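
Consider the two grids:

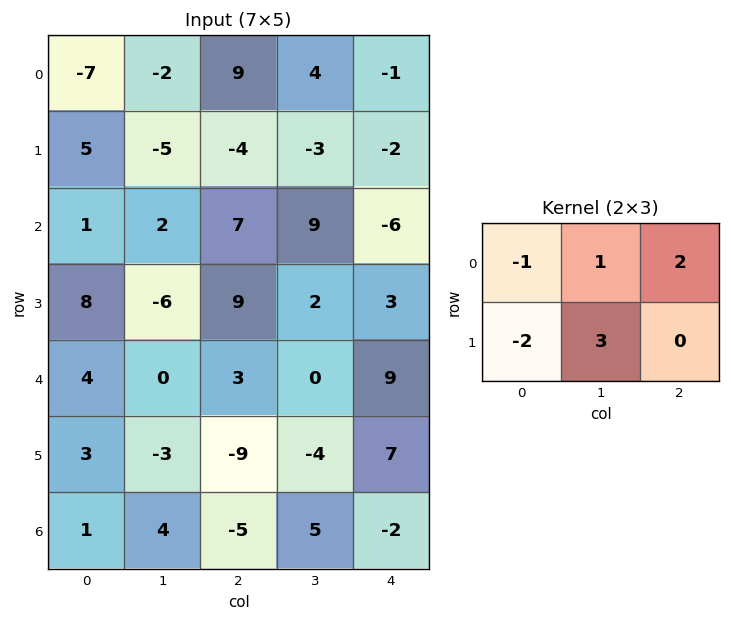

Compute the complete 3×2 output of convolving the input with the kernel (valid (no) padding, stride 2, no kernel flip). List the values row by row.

Output[0,0]: The receptive field on the input at this output position is [-7 -2 9 / 5 -5 -4]. Elementwise product with the kernel and sum: -7·-1 + -2·1 + 9·2 + 5·-2 + -5·3.
Output[0,1]: The receptive field on the input at this output position is [9 4 -1 / -4 -3 -2]. Elementwise product with the kernel and sum: 9·-1 + 4·1 + -1·2 + -4·-2 + -3·3.

-2 -8
-19 -22
-13 21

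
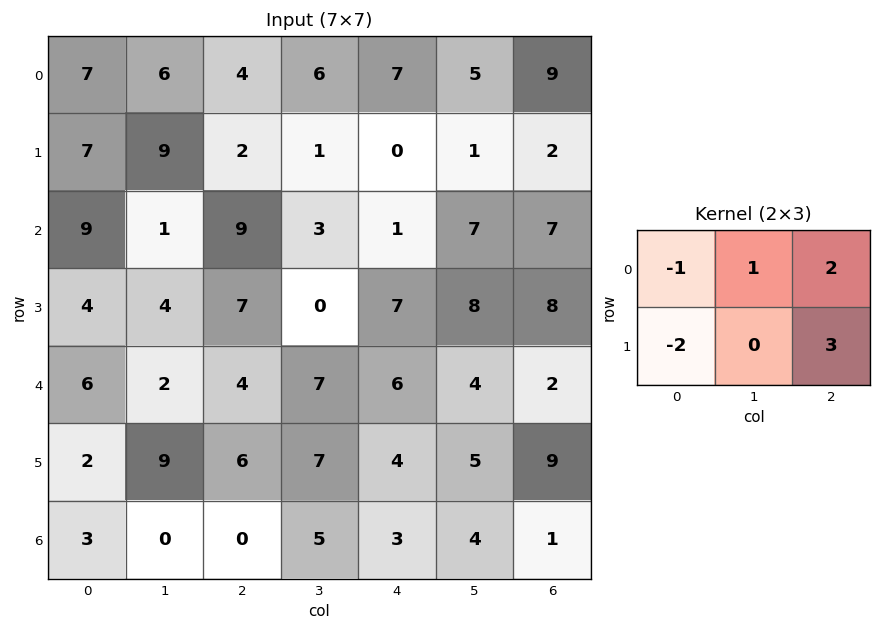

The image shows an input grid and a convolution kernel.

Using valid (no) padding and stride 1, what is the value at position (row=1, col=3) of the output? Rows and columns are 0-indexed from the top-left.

The receptive field on the input at this output position is [1 0 1 / 3 1 7]. Elementwise product with the kernel and sum: 1·-1 + 0·1 + 1·2 + 3·-2 + 7·3.

16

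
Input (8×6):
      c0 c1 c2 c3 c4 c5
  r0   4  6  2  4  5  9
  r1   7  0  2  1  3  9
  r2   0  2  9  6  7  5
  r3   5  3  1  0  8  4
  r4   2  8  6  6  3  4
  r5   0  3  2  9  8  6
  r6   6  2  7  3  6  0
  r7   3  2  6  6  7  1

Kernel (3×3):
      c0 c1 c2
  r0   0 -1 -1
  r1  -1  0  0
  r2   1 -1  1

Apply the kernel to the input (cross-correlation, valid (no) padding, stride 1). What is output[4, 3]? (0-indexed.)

The receptive field on the input at this output position is [6 3 4 / 9 8 6 / 3 6 0]. Elementwise product with the kernel and sum: 3·-1 + 4·-1 + 9·-1 + 3·1 + 6·-1 + 0·1.

-19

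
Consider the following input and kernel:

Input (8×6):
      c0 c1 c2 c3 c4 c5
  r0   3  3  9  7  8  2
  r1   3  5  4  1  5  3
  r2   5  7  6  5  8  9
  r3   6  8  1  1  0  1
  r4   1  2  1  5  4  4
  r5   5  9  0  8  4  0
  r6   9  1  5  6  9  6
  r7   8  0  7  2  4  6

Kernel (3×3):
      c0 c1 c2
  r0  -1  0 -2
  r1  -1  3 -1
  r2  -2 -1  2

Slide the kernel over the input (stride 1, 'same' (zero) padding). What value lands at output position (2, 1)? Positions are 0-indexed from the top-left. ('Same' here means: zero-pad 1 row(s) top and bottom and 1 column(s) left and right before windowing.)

-19

The receptive field on the zero-padded input at this output position is [3 5 4 / 5 7 6 / 6 8 1]. Elementwise product with the kernel and sum: 3·-1 + 4·-2 + 5·-1 + 7·3 + 6·-1 + 6·-2 + 8·-1 + 1·2.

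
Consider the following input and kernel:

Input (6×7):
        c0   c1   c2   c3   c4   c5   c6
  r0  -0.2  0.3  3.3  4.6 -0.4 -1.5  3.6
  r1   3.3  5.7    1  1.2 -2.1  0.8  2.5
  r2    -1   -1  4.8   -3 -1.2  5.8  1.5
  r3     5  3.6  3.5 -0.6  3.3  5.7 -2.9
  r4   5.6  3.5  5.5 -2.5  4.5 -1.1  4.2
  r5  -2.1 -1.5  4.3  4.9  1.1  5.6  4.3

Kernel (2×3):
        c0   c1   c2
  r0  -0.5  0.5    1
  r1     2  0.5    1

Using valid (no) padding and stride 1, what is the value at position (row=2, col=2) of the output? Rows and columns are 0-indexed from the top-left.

4.9

The receptive field on the input at this output position is [4.8 -3 -1.2 / 3.5 -0.6 3.3]. Elementwise product with the kernel and sum: 4.8·-0.5 + -3·0.5 + -1.2·1 + 3.5·2 + -0.6·0.5 + 3.3·1.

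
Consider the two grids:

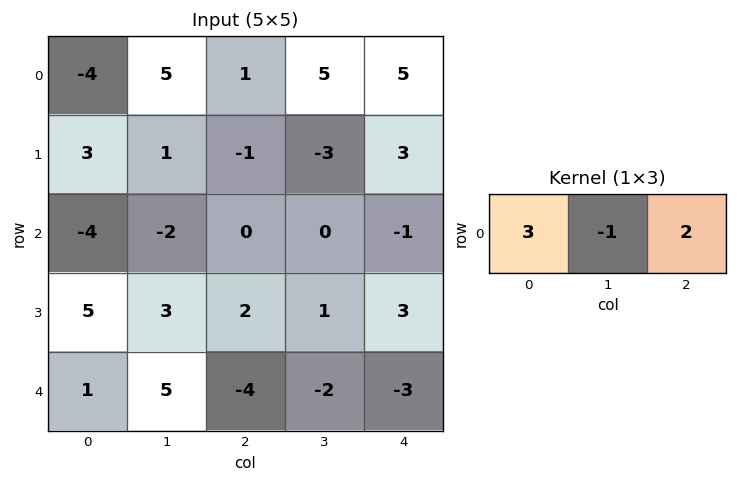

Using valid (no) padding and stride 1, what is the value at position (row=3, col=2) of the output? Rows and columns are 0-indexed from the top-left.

The receptive field on the input at this output position is [2 1 3]. Elementwise product with the kernel and sum: 2·3 + 1·-1 + 3·2.

11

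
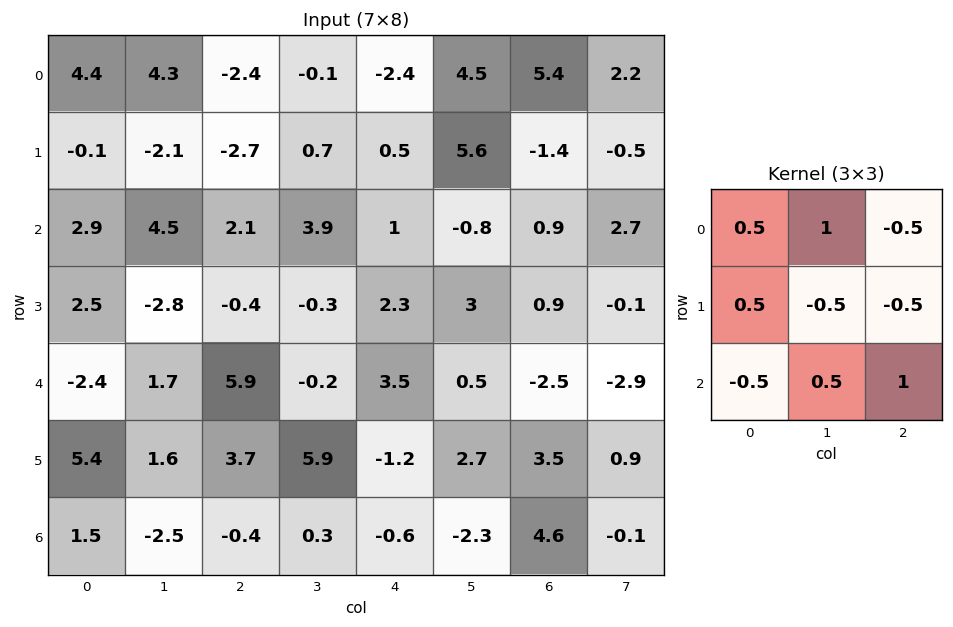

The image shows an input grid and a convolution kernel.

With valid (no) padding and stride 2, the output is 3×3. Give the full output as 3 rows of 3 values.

Output[0,0]: The receptive field on the input at this output position is [4.4 4.3 -2.4 / -0.1 -2.1 -2.7 / 2.9 4.5 2.1]. Elementwise product with the kernel and sum: 4.4·0.5 + 4.3·1 + -2.4·-0.5 + -0.1·0.5 + -2.1·-0.5 + -2.7·-0.5 + 2.9·-0.5 + 4.5·0.5 + 2.1·1.

12.95 -0.15 -1.25
15.7 3.7 -5.55
-4.8 0.25 3.55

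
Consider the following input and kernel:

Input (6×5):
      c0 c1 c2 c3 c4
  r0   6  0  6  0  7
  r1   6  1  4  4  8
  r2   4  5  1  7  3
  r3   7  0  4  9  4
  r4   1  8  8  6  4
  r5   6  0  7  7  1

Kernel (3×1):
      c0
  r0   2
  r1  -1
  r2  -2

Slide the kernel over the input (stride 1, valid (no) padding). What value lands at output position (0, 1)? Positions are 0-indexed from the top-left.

The receptive field on the input at this output position is [0 / 1 / 5]. Elementwise product with the kernel and sum: 0·2 + 1·-1 + 5·-2.

-11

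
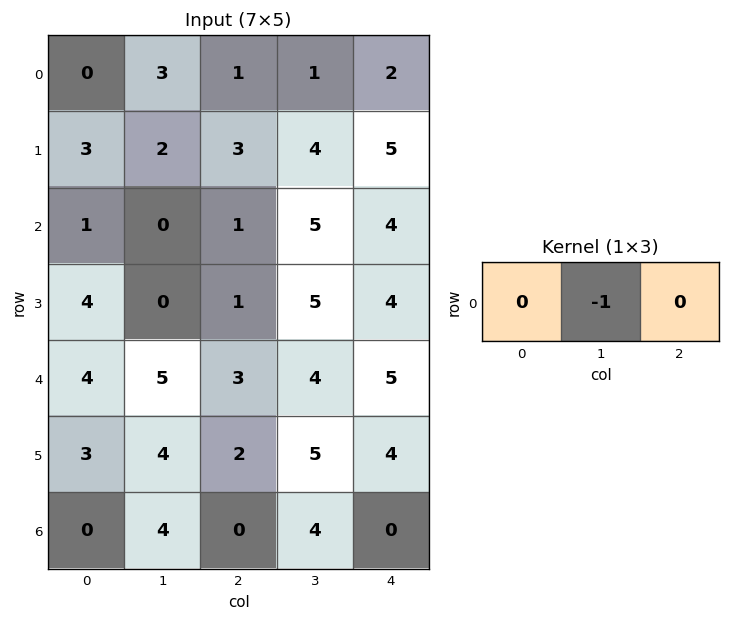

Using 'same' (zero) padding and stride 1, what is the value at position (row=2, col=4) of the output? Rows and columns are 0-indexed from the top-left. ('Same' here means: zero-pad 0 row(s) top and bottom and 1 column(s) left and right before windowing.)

-4

The receptive field on the zero-padded input at this output position is [5 4 0]. Elementwise product with the kernel and sum: 4·-1.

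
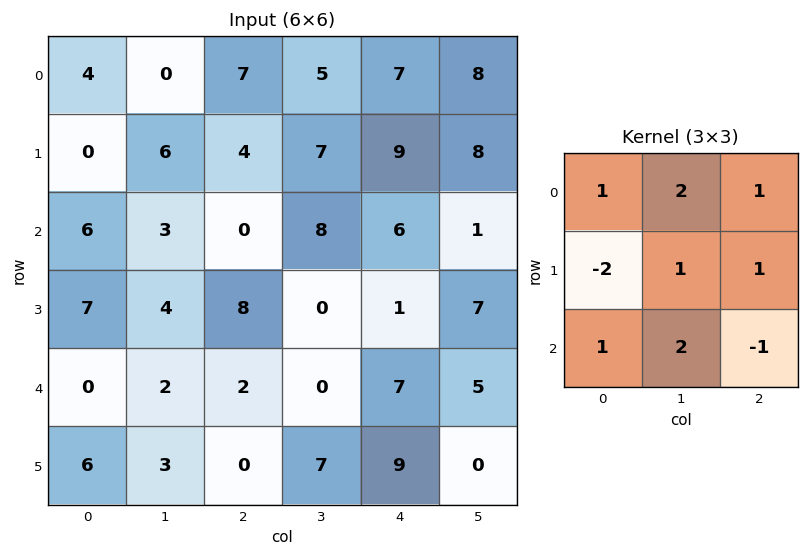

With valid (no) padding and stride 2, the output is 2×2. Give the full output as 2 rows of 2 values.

33 42
12 2

Output[0,0]: The receptive field on the input at this output position is [4 0 7 / 0 6 4 / 6 3 0]. Elementwise product with the kernel and sum: 4·1 + 0·2 + 7·1 + 0·-2 + 6·1 + 4·1 + 6·1 + 3·2 + 0·-1.
Output[0,1]: The receptive field on the input at this output position is [7 5 7 / 4 7 9 / 0 8 6]. Elementwise product with the kernel and sum: 7·1 + 5·2 + 7·1 + 4·-2 + 7·1 + 9·1 + 0·1 + 8·2 + 6·-1.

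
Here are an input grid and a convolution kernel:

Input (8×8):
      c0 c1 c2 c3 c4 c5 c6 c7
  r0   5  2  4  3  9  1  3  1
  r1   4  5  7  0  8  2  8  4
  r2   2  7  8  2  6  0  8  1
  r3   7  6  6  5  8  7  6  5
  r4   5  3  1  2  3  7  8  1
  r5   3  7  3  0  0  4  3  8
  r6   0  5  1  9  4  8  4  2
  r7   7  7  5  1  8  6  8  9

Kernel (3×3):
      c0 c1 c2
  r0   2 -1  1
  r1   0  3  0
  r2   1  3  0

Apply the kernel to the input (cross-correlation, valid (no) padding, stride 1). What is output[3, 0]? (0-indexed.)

47

The receptive field on the input at this output position is [7 6 6 / 5 3 1 / 3 7 3]. Elementwise product with the kernel and sum: 7·2 + 6·-1 + 6·1 + 3·3 + 3·1 + 7·3.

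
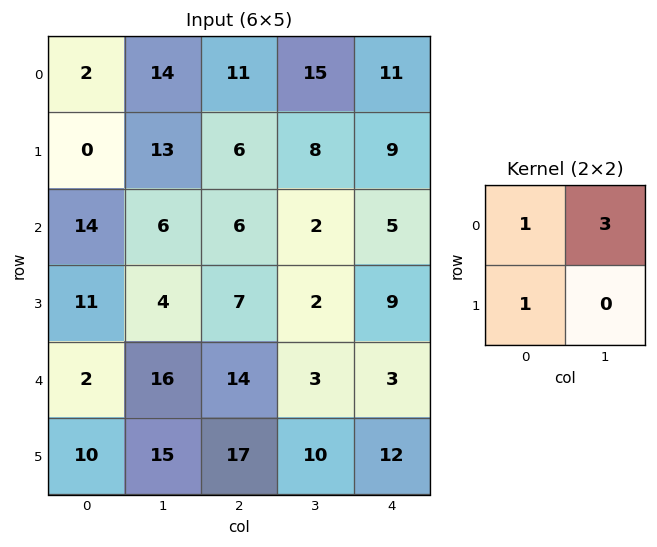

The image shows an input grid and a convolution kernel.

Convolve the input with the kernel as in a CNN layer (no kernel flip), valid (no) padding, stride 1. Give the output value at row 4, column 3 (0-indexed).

The receptive field on the input at this output position is [3 3 / 10 12]. Elementwise product with the kernel and sum: 3·1 + 3·3 + 10·1.

22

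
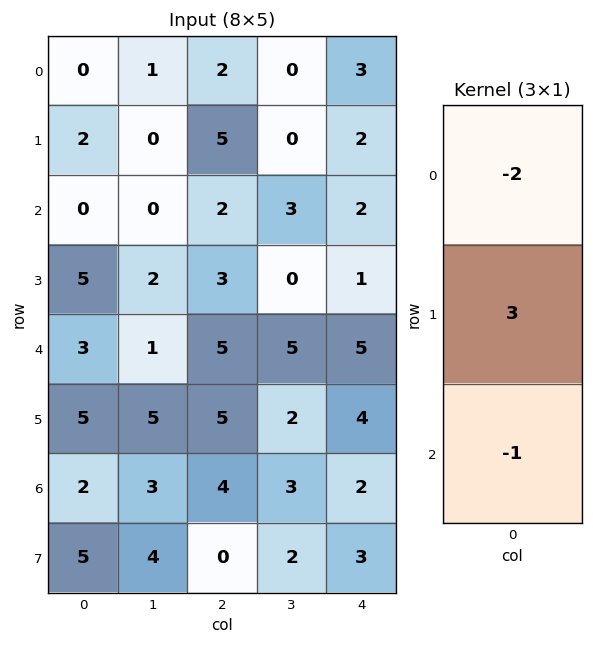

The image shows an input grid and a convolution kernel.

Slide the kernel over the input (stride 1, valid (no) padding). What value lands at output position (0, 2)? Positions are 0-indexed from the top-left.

9

The receptive field on the input at this output position is [2 / 5 / 2]. Elementwise product with the kernel and sum: 2·-2 + 5·3 + 2·-1.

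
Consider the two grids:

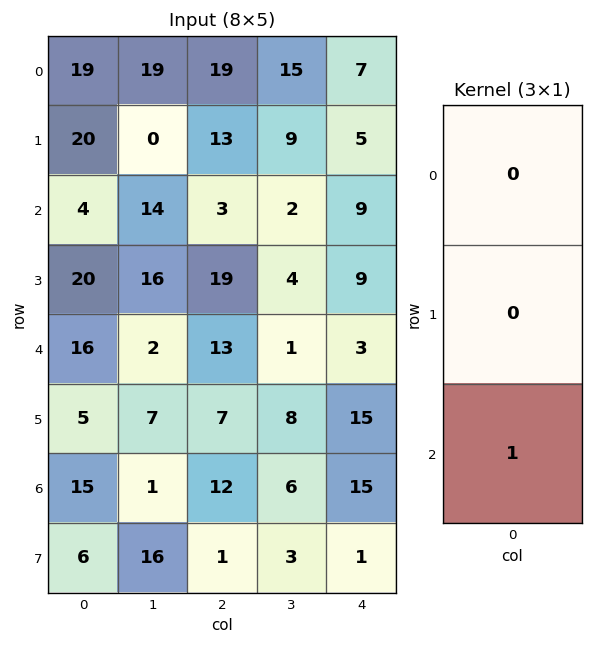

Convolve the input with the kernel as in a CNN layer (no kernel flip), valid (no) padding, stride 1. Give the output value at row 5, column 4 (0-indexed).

1

The receptive field on the input at this output position is [15 / 15 / 1]. Elementwise product with the kernel and sum: 1·1.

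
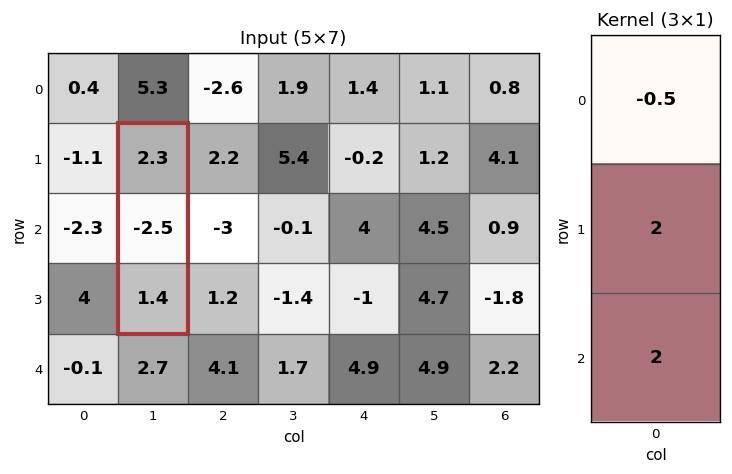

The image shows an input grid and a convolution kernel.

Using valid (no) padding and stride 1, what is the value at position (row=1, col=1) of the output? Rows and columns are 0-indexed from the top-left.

-3.35

The receptive field on the input at this output position is [2.3 / -2.5 / 1.4]. Elementwise product with the kernel and sum: 2.3·-0.5 + -2.5·2 + 1.4·2.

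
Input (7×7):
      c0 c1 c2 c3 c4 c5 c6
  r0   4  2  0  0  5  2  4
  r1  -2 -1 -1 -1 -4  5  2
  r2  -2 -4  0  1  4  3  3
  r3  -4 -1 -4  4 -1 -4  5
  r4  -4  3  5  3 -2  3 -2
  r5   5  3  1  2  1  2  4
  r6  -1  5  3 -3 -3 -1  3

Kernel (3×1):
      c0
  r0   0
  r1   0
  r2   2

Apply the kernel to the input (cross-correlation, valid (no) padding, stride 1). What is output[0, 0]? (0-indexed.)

The receptive field on the input at this output position is [4 / -2 / -2]. Elementwise product with the kernel and sum: -2·2.

-4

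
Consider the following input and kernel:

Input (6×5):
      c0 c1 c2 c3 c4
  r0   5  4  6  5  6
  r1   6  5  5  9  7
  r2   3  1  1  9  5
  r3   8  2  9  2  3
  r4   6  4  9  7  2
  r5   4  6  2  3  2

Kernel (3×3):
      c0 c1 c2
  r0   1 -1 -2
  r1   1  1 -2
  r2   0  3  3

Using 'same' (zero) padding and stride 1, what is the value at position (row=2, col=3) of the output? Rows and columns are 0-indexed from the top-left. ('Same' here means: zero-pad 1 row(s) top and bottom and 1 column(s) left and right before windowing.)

The receptive field on the zero-padded input at this output position is [5 9 7 / 1 9 5 / 9 2 3]. Elementwise product with the kernel and sum: 5·1 + 9·-1 + 7·-2 + 1·1 + 9·1 + 5·-2 + 2·3 + 3·3.

-3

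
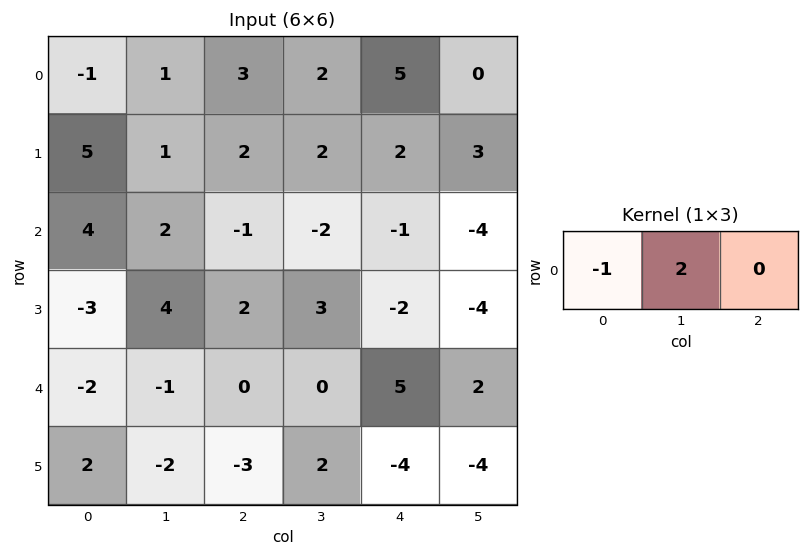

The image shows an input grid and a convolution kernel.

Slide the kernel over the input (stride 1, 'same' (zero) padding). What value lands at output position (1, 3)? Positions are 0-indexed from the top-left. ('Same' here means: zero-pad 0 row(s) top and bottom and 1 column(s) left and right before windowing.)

The receptive field on the zero-padded input at this output position is [2 2 2]. Elementwise product with the kernel and sum: 2·-1 + 2·2.

2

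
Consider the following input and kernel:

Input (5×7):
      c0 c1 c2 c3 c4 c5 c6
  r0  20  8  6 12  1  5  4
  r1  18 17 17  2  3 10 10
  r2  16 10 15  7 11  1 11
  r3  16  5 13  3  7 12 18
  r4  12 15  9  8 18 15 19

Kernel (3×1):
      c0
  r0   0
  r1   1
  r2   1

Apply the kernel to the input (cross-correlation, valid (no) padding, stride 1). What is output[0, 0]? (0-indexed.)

The receptive field on the input at this output position is [20 / 18 / 16]. Elementwise product with the kernel and sum: 18·1 + 16·1.

34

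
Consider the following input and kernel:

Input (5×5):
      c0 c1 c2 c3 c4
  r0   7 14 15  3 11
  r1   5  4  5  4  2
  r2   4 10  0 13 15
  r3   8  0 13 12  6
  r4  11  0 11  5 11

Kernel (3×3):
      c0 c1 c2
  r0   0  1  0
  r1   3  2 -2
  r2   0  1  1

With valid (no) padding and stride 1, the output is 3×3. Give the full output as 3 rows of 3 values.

37 42 50
49 34 18
19 18 80

Output[0,0]: The receptive field on the input at this output position is [7 14 15 / 5 4 5 / 4 10 0]. Elementwise product with the kernel and sum: 14·1 + 5·3 + 4·2 + 5·-2 + 10·1 + 0·1.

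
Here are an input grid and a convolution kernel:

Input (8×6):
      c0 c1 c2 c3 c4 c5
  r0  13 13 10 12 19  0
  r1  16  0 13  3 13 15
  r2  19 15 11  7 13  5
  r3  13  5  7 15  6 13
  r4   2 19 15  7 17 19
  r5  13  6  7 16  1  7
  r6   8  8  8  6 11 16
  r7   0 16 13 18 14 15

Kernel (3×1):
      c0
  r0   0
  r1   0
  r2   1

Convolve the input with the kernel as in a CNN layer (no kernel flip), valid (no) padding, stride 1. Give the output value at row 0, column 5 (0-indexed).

The receptive field on the input at this output position is [0 / 15 / 5]. Elementwise product with the kernel and sum: 5·1.

5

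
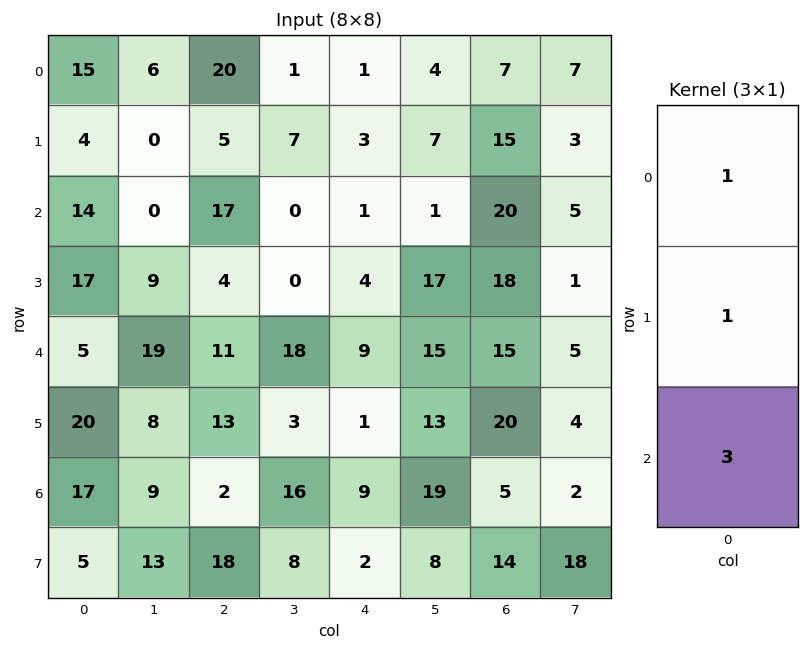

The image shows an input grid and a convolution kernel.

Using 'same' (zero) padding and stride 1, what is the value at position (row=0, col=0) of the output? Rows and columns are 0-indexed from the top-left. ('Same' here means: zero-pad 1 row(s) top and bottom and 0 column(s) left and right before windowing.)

The receptive field on the zero-padded input at this output position is [0 / 15 / 4]. Elementwise product with the kernel and sum: 0·1 + 15·1 + 4·3.

27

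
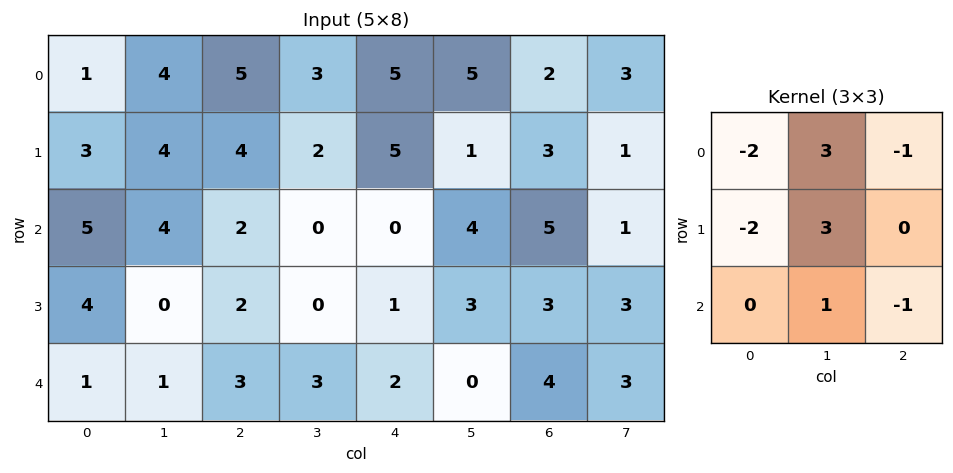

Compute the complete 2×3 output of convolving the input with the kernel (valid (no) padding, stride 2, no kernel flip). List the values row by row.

13 -8 -5
-10 -7 10

Output[0,0]: The receptive field on the input at this output position is [1 4 5 / 3 4 4 / 5 4 2]. Elementwise product with the kernel and sum: 1·-2 + 4·3 + 5·-1 + 3·-2 + 4·3 + 4·1 + 2·-1.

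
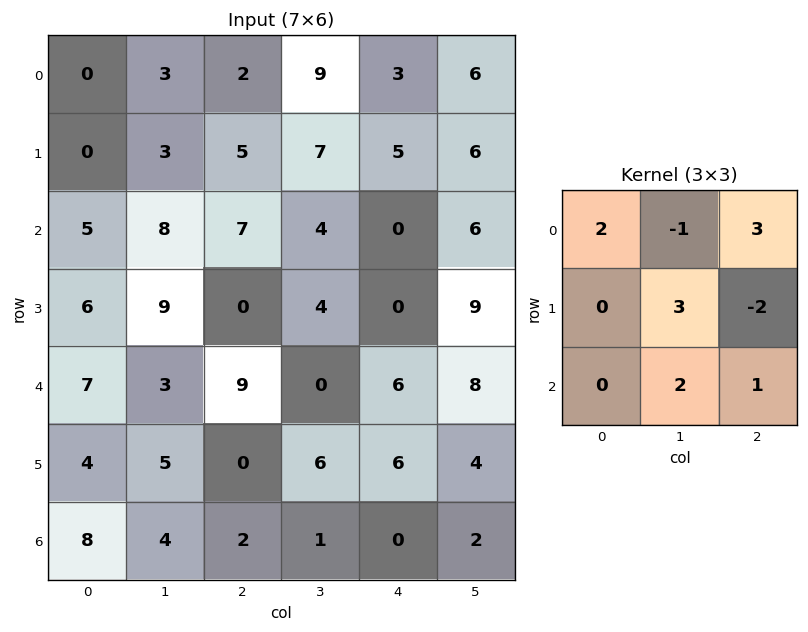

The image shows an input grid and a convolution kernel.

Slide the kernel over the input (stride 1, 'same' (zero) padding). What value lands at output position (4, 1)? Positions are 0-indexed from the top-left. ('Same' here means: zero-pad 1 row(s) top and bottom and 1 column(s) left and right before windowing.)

The receptive field on the zero-padded input at this output position is [6 9 0 / 7 3 9 / 4 5 0]. Elementwise product with the kernel and sum: 6·2 + 9·-1 + 0·3 + 3·3 + 9·-2 + 5·2 + 0·1.

4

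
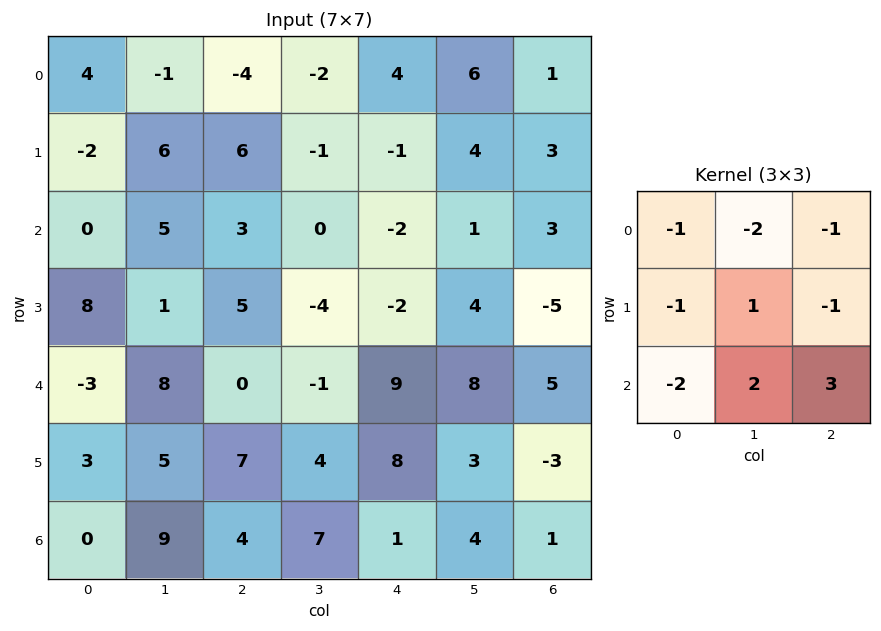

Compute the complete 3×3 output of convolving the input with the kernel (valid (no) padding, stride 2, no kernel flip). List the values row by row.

23 -14 0
-3 17 21
12 -9 -23

Output[0,0]: The receptive field on the input at this output position is [4 -1 -4 / -2 6 6 / 0 5 3]. Elementwise product with the kernel and sum: 4·-1 + -1·-2 + -4·-1 + -2·-1 + 6·1 + 6·-1 + 0·-2 + 5·2 + 3·3.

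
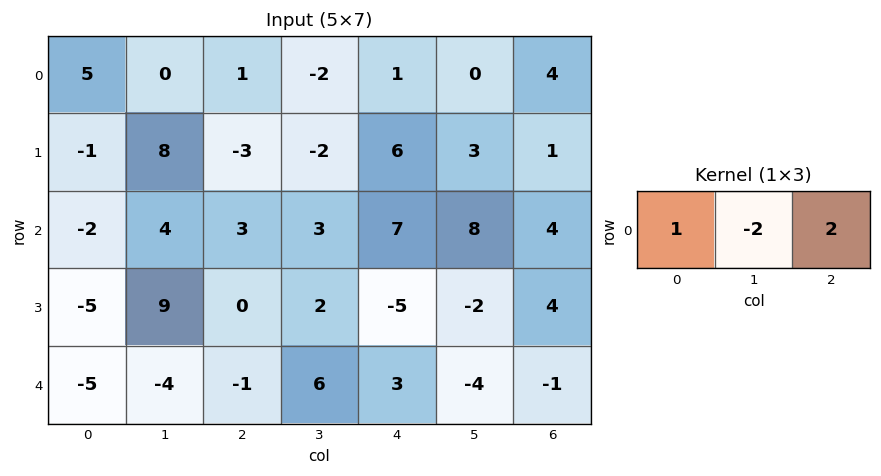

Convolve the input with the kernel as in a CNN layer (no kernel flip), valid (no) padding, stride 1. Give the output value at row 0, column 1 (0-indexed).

The receptive field on the input at this output position is [0 1 -2]. Elementwise product with the kernel and sum: 0·1 + 1·-2 + -2·2.

-6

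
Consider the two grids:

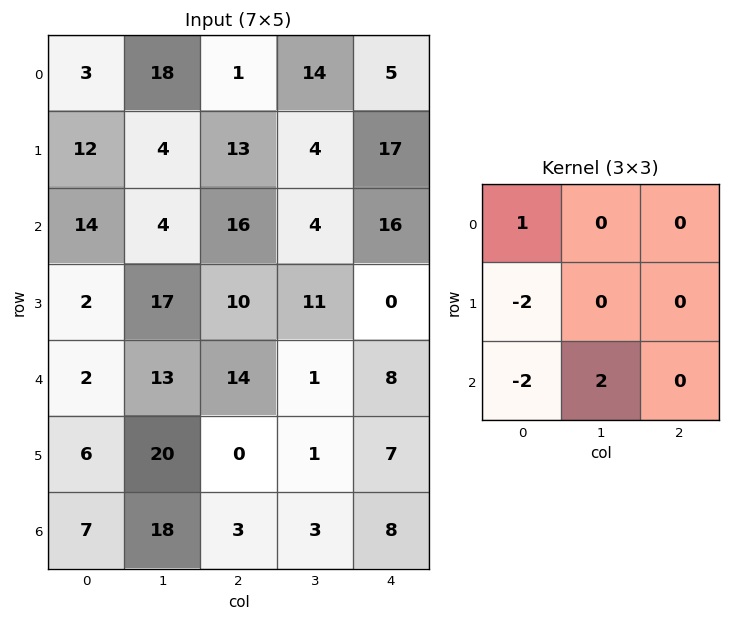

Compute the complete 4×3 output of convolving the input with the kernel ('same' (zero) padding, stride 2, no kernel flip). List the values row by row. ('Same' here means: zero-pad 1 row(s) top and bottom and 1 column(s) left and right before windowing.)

24 -18 -2
4 -18 -26
12 -49 21
0 -16 -5

Output[0,0]: The receptive field on the zero-padded input at this output position is [0 0 0 / 0 3 18 / 0 12 4]. Elementwise product with the kernel and sum: 0·1 + 0·-2 + 0·-2 + 12·2.
Output[0,1]: The receptive field on the zero-padded input at this output position is [0 0 0 / 18 1 14 / 4 13 4]. Elementwise product with the kernel and sum: 0·1 + 18·-2 + 4·-2 + 13·2.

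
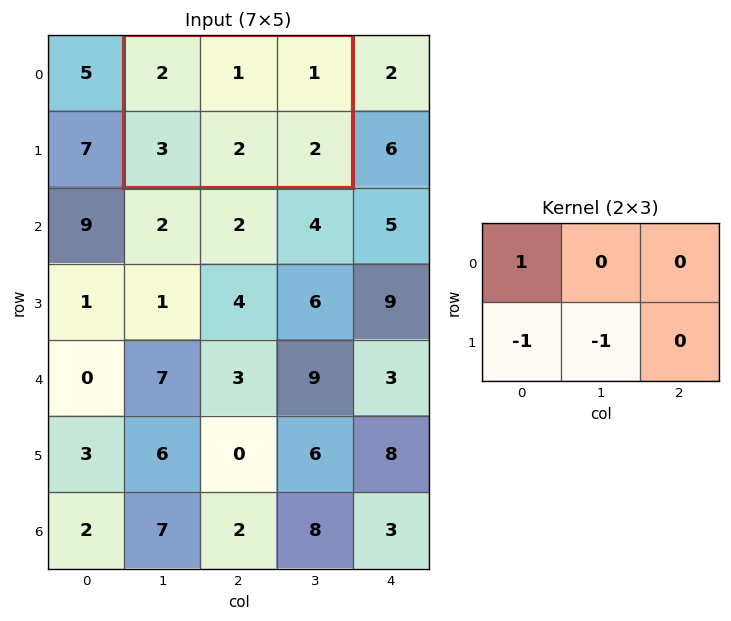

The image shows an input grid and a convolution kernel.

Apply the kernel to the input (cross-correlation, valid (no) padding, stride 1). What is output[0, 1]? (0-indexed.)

The receptive field on the input at this output position is [2 1 1 / 3 2 2]. Elementwise product with the kernel and sum: 2·1 + 3·-1 + 2·-1.

-3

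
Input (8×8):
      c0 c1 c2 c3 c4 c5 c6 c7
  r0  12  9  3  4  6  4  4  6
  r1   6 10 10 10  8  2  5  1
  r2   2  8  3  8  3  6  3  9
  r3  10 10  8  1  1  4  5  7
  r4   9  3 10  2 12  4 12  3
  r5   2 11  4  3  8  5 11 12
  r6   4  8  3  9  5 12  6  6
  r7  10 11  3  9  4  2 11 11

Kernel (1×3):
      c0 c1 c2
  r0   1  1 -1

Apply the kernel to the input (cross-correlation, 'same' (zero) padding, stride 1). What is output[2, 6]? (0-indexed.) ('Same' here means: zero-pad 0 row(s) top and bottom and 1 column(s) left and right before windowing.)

0

The receptive field on the zero-padded input at this output position is [6 3 9]. Elementwise product with the kernel and sum: 6·1 + 3·1 + 9·-1.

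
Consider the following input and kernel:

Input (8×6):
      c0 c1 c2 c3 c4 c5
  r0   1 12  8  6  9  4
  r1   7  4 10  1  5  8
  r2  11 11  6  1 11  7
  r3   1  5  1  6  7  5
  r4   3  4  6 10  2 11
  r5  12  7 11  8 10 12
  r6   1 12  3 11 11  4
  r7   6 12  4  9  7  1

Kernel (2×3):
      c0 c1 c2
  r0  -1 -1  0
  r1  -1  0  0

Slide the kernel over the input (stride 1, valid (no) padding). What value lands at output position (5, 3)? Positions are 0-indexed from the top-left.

-29

The receptive field on the input at this output position is [8 10 12 / 11 11 4]. Elementwise product with the kernel and sum: 8·-1 + 10·-1 + 11·-1.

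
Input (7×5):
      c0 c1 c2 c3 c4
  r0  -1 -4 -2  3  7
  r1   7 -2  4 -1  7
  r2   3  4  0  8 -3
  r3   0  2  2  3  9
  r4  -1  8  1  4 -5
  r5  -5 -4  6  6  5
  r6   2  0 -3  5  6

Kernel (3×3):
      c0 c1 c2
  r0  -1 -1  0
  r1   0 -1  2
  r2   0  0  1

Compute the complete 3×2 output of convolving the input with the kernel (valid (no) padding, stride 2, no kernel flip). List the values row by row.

Output[0,0]: The receptive field on the input at this output position is [-1 -4 -2 / 7 -2 4 / 3 4 0]. Elementwise product with the kernel and sum: -1·-1 + -4·-1 + -2·-1 + 4·2 + 0·1.
Output[0,1]: The receptive field on the input at this output position is [-2 3 7 / 4 -1 7 / 0 8 -3]. Elementwise product with the kernel and sum: -2·-1 + 3·-1 + -1·-1 + 7·2 + -3·1.

15 11
-4 2
6 5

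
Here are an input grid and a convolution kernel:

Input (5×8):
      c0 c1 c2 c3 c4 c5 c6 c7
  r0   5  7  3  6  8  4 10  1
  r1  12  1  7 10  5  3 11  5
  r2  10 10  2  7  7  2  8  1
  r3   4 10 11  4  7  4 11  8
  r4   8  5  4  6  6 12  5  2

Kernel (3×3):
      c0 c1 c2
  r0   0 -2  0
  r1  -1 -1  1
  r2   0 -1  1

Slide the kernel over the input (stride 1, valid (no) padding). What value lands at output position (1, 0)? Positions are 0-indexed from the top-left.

The receptive field on the input at this output position is [12 1 7 / 10 10 2 / 4 10 11]. Elementwise product with the kernel and sum: 1·-2 + 10·-1 + 10·-1 + 2·1 + 10·-1 + 11·1.

-19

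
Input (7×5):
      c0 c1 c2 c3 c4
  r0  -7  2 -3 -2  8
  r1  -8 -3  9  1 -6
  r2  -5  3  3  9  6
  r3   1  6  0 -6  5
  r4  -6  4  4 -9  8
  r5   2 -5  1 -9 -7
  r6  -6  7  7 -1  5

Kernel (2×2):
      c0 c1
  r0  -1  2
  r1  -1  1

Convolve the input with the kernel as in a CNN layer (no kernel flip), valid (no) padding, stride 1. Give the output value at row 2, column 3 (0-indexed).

14

The receptive field on the input at this output position is [9 6 / -6 5]. Elementwise product with the kernel and sum: 9·-1 + 6·2 + -6·-1 + 5·1.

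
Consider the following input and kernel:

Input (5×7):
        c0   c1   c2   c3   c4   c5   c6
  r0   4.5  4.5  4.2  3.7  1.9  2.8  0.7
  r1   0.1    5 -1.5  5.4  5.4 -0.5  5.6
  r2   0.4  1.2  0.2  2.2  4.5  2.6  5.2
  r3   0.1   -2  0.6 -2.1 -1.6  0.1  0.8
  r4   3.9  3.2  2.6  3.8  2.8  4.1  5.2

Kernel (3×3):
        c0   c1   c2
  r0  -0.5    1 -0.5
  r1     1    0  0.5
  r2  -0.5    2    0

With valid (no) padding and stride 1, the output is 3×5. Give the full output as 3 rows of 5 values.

Output[0,0]: The receptive field on the input at this output position is [4.5 4.5 4.2 / 0.1 5 -1.5 / 0.4 1.2 0.2]. Elementwise product with the kernel and sum: 4.5·-0.5 + 4.5·1 + 4.2·-0.5 + 0.1·1 + -1.5·0.5 + 0.4·-0.5 + 1.2·2.

1.7 7.6 6.15 11.7 12.65
2.15 -2.2 1.4 4.3 2.1
5.75 -0.95 5.95 3.75 3.35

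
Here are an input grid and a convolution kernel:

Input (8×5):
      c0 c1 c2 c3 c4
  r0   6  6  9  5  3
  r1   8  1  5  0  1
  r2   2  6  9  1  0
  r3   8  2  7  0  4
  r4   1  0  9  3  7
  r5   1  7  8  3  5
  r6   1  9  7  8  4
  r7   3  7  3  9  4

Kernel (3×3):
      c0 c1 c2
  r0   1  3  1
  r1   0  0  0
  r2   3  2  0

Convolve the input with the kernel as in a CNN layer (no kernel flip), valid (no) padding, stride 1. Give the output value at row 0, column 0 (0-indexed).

51

The receptive field on the input at this output position is [6 6 9 / 8 1 5 / 2 6 9]. Elementwise product with the kernel and sum: 6·1 + 6·3 + 9·1 + 2·3 + 6·2.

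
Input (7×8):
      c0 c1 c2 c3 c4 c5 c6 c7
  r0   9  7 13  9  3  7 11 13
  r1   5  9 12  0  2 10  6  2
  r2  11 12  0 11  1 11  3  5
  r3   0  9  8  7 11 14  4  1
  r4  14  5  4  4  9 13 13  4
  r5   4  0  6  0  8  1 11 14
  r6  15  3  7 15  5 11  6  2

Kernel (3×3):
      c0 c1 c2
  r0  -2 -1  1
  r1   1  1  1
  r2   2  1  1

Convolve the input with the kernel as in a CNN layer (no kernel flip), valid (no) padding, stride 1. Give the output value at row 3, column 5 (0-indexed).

26

The receptive field on the input at this output position is [14 4 1 / 13 13 4 / 1 11 14]. Elementwise product with the kernel and sum: 14·-2 + 4·-1 + 1·1 + 13·1 + 13·1 + 4·1 + 1·2 + 11·1 + 14·1.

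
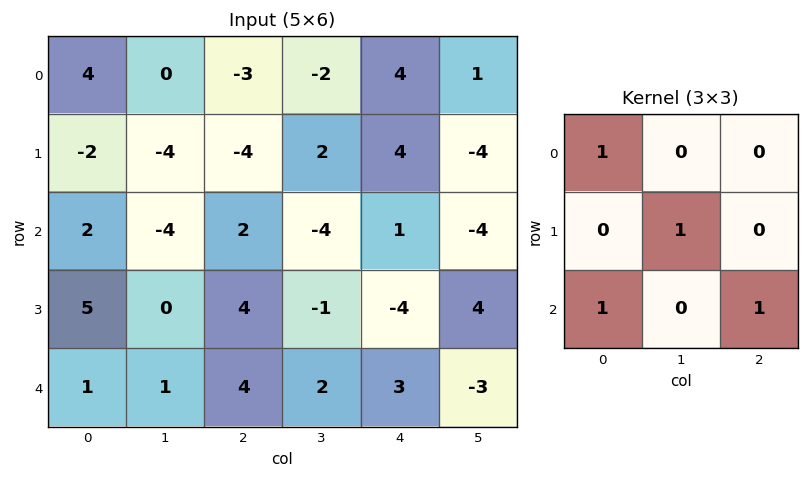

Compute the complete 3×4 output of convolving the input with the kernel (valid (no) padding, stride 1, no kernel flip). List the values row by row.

4 -12 2 -6
3 -3 -8 6
7 3 8 -9

Output[0,0]: The receptive field on the input at this output position is [4 0 -3 / -2 -4 -4 / 2 -4 2]. Elementwise product with the kernel and sum: 4·1 + -4·1 + 2·1 + 2·1.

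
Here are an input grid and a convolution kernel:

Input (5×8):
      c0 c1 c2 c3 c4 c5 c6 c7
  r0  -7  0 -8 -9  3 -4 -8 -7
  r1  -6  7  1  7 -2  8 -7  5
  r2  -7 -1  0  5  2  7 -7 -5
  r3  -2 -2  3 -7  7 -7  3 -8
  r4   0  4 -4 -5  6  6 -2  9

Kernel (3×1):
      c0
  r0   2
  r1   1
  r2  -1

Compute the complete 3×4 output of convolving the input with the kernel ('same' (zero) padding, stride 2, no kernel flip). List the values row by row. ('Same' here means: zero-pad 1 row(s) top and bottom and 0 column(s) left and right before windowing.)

Output[0,0]: The receptive field on the zero-padded input at this output position is [0 / -7 / -6]. Elementwise product with the kernel and sum: 0·2 + -7·1 + -6·-1.
Output[0,1]: The receptive field on the zero-padded input at this output position is [0 / -8 / 1]. Elementwise product with the kernel and sum: 0·2 + -8·1 + 1·-1.

-1 -9 5 -1
-17 -1 -9 -24
-4 2 20 4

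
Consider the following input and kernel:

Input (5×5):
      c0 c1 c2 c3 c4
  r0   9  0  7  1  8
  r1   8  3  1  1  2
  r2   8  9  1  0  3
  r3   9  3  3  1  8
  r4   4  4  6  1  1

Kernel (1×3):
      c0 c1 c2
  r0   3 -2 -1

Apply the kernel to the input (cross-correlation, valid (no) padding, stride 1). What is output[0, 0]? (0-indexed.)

20

The receptive field on the input at this output position is [9 0 7]. Elementwise product with the kernel and sum: 9·3 + 0·-2 + 7·-1.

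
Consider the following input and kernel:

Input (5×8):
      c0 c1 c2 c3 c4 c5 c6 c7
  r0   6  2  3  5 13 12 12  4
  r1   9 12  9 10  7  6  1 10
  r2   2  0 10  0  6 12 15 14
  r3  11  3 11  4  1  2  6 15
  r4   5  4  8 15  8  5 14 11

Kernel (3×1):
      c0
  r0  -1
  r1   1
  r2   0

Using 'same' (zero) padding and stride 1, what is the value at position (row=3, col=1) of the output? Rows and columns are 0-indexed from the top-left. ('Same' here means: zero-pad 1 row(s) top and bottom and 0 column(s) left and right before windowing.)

3

The receptive field on the zero-padded input at this output position is [0 / 3 / 4]. Elementwise product with the kernel and sum: 0·-1 + 3·1.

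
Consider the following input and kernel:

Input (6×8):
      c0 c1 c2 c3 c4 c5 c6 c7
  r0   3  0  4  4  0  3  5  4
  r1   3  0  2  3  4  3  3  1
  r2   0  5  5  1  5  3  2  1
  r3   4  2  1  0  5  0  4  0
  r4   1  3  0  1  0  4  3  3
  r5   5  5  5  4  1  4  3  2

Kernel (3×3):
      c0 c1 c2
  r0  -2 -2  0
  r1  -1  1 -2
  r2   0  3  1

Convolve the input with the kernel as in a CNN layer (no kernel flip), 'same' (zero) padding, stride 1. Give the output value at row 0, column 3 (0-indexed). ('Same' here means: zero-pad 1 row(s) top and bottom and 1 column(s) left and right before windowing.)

13

The receptive field on the zero-padded input at this output position is [0 0 0 / 4 4 0 / 2 3 4]. Elementwise product with the kernel and sum: 0·-2 + 0·-2 + 4·-1 + 4·1 + 0·-2 + 3·3 + 4·1.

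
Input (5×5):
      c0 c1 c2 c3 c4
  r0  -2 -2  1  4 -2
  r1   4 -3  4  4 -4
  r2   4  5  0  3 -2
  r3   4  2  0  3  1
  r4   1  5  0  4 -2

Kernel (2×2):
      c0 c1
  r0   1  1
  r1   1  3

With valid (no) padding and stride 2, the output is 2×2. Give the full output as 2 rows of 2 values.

Output[0,0]: The receptive field on the input at this output position is [-2 -2 / 4 -3]. Elementwise product with the kernel and sum: -2·1 + -2·1 + 4·1 + -3·3.

-9 21
19 12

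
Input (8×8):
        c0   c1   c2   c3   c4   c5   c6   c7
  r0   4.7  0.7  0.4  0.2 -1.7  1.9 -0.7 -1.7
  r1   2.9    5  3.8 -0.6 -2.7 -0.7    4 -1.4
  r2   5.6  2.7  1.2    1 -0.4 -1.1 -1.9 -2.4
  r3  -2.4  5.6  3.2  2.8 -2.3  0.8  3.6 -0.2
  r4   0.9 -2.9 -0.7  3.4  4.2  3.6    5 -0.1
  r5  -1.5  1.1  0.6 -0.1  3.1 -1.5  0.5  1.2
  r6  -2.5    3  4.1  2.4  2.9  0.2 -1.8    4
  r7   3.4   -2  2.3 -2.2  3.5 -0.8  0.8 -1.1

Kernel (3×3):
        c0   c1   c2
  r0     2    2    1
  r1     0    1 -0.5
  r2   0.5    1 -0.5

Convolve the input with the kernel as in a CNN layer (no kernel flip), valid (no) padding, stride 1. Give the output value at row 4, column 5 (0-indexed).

13.3

The receptive field on the input at this output position is [3.6 5 -0.1 / -1.5 0.5 1.2 / 0.2 -1.8 4]. Elementwise product with the kernel and sum: 3.6·2 + 5·2 + -0.1·1 + 0.5·1 + 1.2·-0.5 + 0.2·0.5 + -1.8·1 + 4·-0.5.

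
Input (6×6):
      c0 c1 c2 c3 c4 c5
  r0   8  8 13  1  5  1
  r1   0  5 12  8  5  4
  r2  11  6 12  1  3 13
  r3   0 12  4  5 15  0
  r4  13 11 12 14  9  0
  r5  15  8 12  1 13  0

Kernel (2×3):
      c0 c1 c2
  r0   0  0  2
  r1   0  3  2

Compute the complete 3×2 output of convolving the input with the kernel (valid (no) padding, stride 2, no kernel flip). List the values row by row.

Output[0,0]: The receptive field on the input at this output position is [8 8 13 / 0 5 12]. Elementwise product with the kernel and sum: 13·2 + 5·3 + 12·2.

65 44
68 51
72 47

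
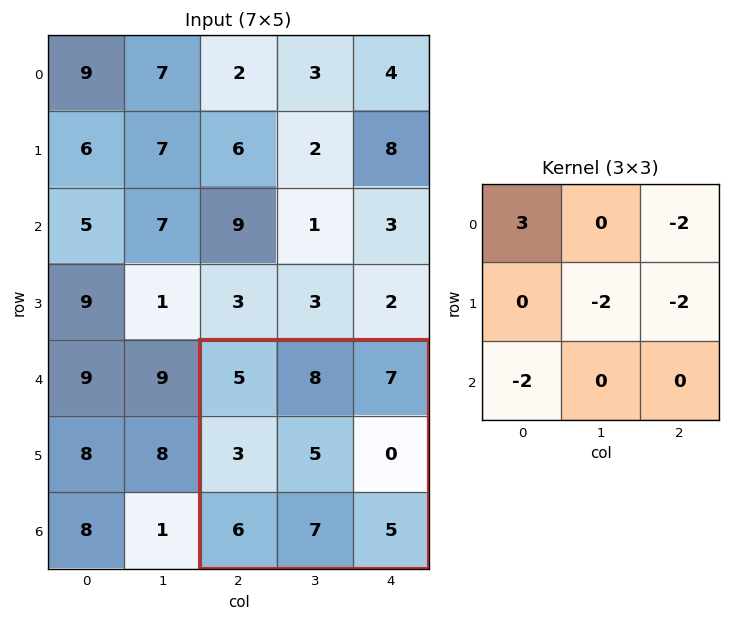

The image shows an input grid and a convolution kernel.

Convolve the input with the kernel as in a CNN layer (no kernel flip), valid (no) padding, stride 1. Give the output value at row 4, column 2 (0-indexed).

-21

The receptive field on the input at this output position is [5 8 7 / 3 5 0 / 6 7 5]. Elementwise product with the kernel and sum: 5·3 + 7·-2 + 5·-2 + 0·-2 + 6·-2.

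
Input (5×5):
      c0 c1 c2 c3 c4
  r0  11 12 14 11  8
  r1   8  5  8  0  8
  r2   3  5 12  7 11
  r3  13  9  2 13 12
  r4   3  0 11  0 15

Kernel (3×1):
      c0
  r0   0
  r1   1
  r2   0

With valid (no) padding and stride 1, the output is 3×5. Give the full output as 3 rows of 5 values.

8 5 8 0 8
3 5 12 7 11
13 9 2 13 12

Output[0,0]: The receptive field on the input at this output position is [11 / 8 / 3]. Elementwise product with the kernel and sum: 8·1.
Output[0,1]: The receptive field on the input at this output position is [12 / 5 / 5]. Elementwise product with the kernel and sum: 5·1.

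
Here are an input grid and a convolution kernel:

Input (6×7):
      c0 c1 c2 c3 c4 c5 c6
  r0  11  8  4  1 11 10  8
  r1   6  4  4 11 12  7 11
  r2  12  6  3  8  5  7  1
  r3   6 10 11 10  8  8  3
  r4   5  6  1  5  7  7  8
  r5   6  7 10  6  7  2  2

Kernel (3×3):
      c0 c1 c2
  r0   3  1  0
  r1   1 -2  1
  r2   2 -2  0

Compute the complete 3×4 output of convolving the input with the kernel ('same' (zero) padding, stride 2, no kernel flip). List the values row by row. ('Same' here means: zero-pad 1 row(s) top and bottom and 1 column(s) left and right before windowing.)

Output[0,0]: The receptive field on the zero-padded input at this output position is [0 0 0 / 0 11 8 / 0 6 4]. Elementwise product with the kernel and sum: 0·3 + 0·1 + 0·1 + 11·-2 + 8·1 + 0·2 + 6·-2.

-26 1 -13 -14
-24 22 54 47
-10 44 34 18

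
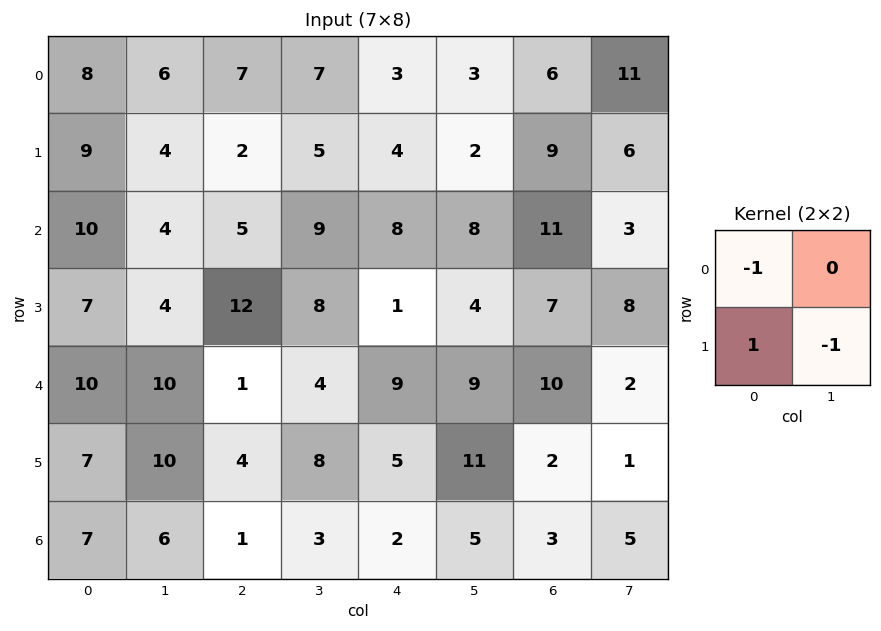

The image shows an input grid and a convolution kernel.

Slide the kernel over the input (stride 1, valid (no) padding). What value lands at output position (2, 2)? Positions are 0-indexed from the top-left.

-1

The receptive field on the input at this output position is [5 9 / 12 8]. Elementwise product with the kernel and sum: 5·-1 + 12·1 + 8·-1.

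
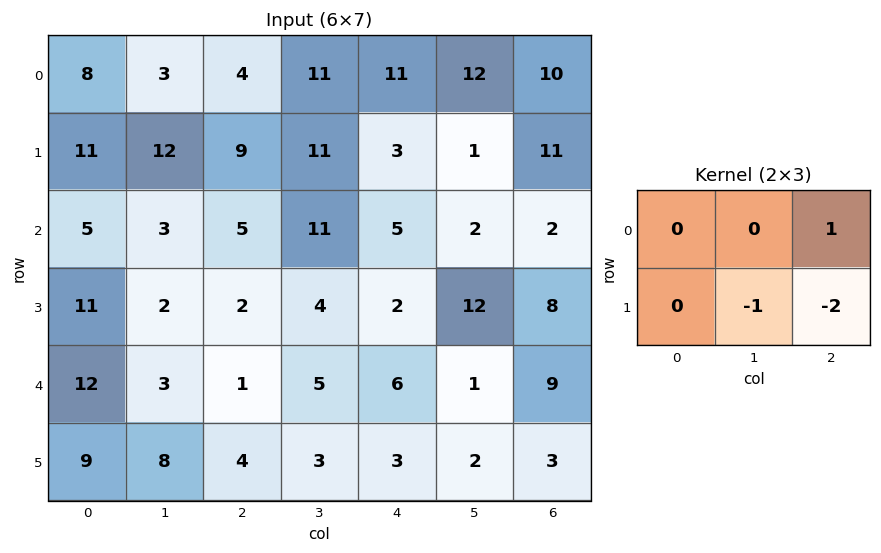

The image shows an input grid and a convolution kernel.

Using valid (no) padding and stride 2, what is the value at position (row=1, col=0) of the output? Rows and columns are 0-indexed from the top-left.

-1

The receptive field on the input at this output position is [5 3 5 / 11 2 2]. Elementwise product with the kernel and sum: 5·1 + 2·-1 + 2·-2.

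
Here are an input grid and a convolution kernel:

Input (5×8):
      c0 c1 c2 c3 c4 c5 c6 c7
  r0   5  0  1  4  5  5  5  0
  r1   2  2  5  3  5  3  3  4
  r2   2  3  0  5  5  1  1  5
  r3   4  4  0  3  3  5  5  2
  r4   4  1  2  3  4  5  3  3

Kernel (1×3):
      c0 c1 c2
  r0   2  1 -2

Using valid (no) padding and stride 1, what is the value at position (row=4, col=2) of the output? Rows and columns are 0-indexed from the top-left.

-1

The receptive field on the input at this output position is [2 3 4]. Elementwise product with the kernel and sum: 2·2 + 3·1 + 4·-2.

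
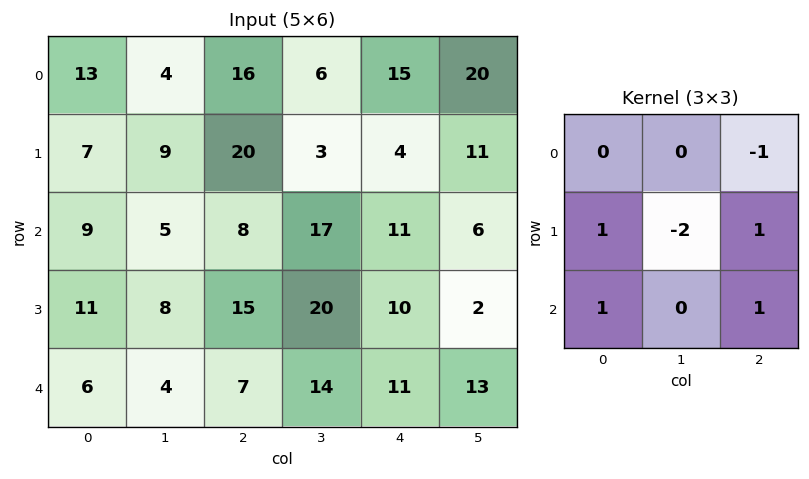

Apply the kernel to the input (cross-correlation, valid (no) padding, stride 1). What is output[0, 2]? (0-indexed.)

The receptive field on the input at this output position is [16 6 15 / 20 3 4 / 8 17 11]. Elementwise product with the kernel and sum: 15·-1 + 20·1 + 3·-2 + 4·1 + 8·1 + 11·1.

22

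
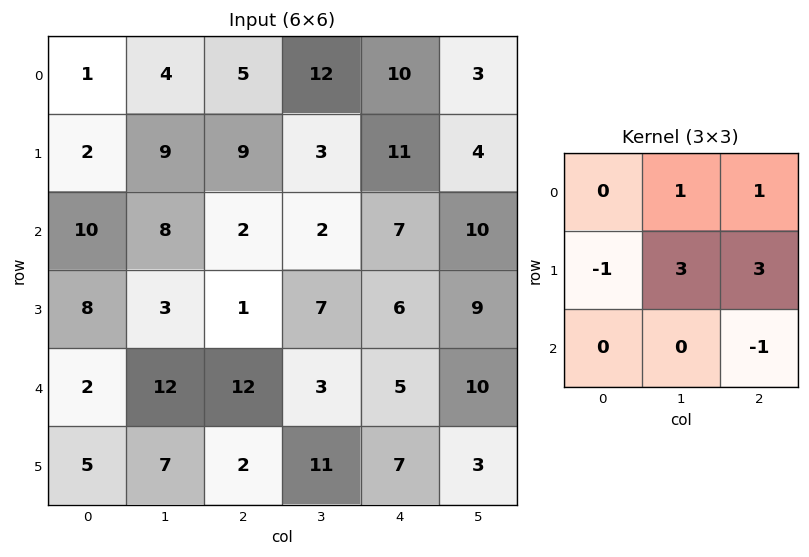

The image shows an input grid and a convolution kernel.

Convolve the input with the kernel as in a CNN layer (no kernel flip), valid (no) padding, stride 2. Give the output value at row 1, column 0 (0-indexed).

The receptive field on the input at this output position is [10 8 2 / 8 3 1 / 2 12 12]. Elementwise product with the kernel and sum: 8·1 + 2·1 + 8·-1 + 3·3 + 1·3 + 12·-1.

2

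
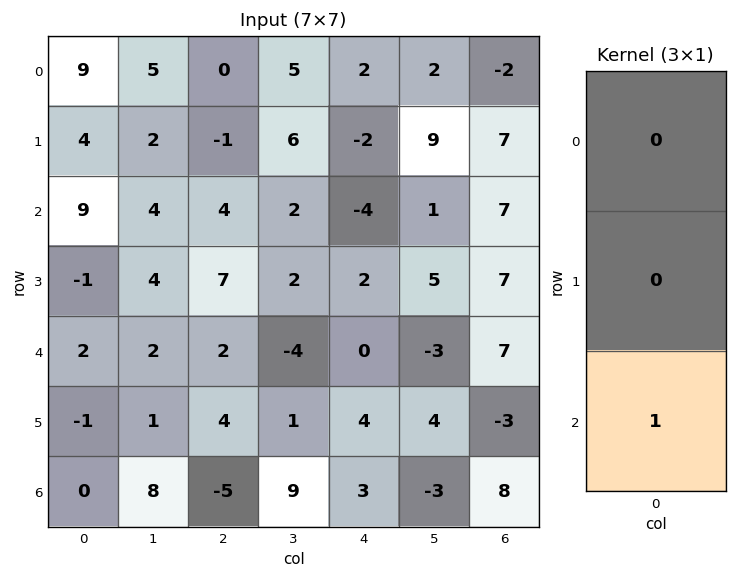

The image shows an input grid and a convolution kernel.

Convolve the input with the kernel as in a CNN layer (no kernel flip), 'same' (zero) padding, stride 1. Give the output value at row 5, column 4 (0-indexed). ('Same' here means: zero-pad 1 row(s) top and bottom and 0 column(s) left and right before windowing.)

The receptive field on the zero-padded input at this output position is [0 / 4 / 3]. Elementwise product with the kernel and sum: 3·1.

3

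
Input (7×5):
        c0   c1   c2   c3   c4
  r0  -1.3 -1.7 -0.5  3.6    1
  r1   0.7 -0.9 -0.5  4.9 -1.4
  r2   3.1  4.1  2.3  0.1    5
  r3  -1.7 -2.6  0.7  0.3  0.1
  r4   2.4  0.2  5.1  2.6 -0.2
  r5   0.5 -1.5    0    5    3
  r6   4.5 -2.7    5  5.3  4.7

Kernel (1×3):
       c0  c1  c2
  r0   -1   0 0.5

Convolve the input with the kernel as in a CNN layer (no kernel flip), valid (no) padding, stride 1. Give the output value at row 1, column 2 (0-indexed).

-0.2

The receptive field on the input at this output position is [-0.5 4.9 -1.4]. Elementwise product with the kernel and sum: -0.5·-1 + -1.4·0.5.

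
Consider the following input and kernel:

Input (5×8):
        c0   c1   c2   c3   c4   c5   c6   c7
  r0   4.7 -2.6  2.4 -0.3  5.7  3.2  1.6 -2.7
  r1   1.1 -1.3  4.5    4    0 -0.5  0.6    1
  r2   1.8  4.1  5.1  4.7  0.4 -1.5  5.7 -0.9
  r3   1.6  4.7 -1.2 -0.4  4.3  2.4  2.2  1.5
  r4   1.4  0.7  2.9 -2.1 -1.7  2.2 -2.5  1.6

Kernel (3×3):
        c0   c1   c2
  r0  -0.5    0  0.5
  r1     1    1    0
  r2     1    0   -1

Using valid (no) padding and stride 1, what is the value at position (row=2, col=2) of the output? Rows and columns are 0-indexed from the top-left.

0.65

The receptive field on the input at this output position is [5.1 4.7 0.4 / -1.2 -0.4 4.3 / 2.9 -2.1 -1.7]. Elementwise product with the kernel and sum: 5.1·-0.5 + 0.4·0.5 + -1.2·1 + -0.4·1 + 2.9·1 + -1.7·-1.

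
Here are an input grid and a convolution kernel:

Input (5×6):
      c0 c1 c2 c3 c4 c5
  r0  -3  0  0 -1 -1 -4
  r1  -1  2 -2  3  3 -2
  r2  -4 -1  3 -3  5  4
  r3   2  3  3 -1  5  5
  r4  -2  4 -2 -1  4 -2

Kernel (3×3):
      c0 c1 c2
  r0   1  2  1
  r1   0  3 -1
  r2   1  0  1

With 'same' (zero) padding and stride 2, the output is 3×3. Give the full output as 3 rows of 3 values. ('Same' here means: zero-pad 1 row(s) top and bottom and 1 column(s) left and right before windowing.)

-7 6 2
-8 15 22
-3 3 28

Output[0,0]: The receptive field on the zero-padded input at this output position is [0 0 0 / 0 -3 0 / 0 -1 2]. Elementwise product with the kernel and sum: 0·1 + 0·2 + 0·1 + -3·3 + 0·-1 + 0·1 + 2·1.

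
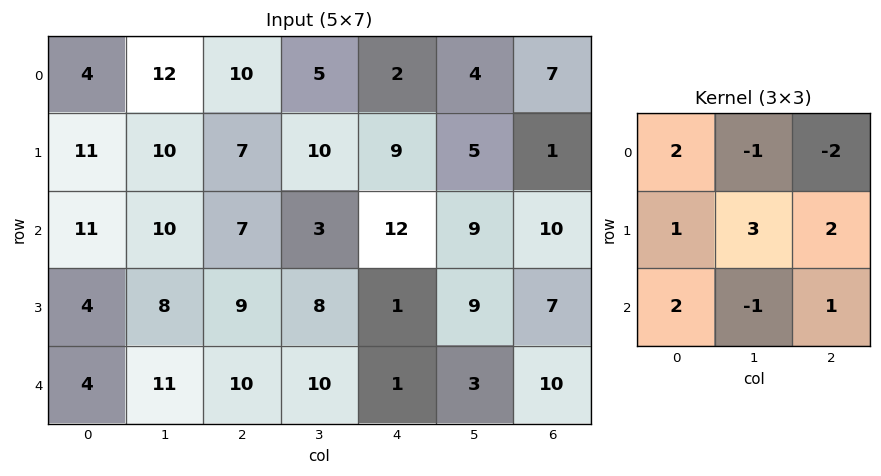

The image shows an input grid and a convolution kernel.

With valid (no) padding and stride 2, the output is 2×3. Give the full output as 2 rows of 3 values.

50 89 37
51 33 46

Output[0,0]: The receptive field on the input at this output position is [4 12 10 / 11 10 7 / 11 10 7]. Elementwise product with the kernel and sum: 4·2 + 12·-1 + 10·-2 + 11·1 + 10·3 + 7·2 + 11·2 + 10·-1 + 7·1.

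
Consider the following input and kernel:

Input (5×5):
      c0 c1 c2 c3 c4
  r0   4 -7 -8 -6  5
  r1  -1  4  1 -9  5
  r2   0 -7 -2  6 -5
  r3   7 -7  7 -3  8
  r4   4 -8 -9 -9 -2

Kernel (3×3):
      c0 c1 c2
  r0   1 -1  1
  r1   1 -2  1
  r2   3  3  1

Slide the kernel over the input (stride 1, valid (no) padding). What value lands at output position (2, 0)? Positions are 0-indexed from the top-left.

12

The receptive field on the input at this output position is [0 -7 -2 / 7 -7 7 / 4 -8 -9]. Elementwise product with the kernel and sum: 0·1 + -7·-1 + -2·1 + 7·1 + -7·-2 + 7·1 + 4·3 + -8·3 + -9·1.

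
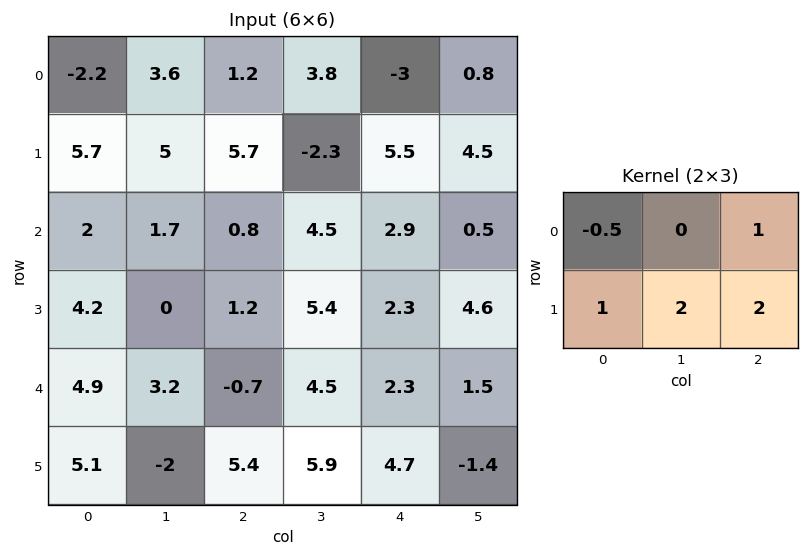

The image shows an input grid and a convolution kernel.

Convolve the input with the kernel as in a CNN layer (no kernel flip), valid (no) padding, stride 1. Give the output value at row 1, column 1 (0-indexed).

The receptive field on the input at this output position is [5 5.7 -2.3 / 1.7 0.8 4.5]. Elementwise product with the kernel and sum: 5·-0.5 + -2.3·1 + 1.7·1 + 0.8·2 + 4.5·2.

7.5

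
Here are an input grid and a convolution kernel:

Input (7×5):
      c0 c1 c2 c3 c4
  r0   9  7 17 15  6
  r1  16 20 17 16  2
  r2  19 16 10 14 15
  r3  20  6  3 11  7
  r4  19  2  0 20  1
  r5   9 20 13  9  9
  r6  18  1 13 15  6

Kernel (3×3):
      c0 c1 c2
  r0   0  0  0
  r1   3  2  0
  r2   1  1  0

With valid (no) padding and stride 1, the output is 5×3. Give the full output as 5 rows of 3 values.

123 120 107
115 77 72
93 26 51
90 39 62
86 100 85

Output[0,0]: The receptive field on the input at this output position is [9 7 17 / 16 20 17 / 19 16 10]. Elementwise product with the kernel and sum: 16·3 + 20·2 + 19·1 + 16·1.
Output[0,1]: The receptive field on the input at this output position is [7 17 15 / 20 17 16 / 16 10 14]. Elementwise product with the kernel and sum: 20·3 + 17·2 + 16·1 + 10·1.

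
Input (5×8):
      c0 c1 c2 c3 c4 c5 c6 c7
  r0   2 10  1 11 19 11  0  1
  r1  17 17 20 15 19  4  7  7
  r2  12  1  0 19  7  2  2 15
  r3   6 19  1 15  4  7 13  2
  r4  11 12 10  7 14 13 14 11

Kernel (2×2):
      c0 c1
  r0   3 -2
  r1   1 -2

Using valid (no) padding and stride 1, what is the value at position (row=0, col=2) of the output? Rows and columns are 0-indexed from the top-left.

-29

The receptive field on the input at this output position is [1 11 / 20 15]. Elementwise product with the kernel and sum: 1·3 + 11·-2 + 20·1 + 15·-2.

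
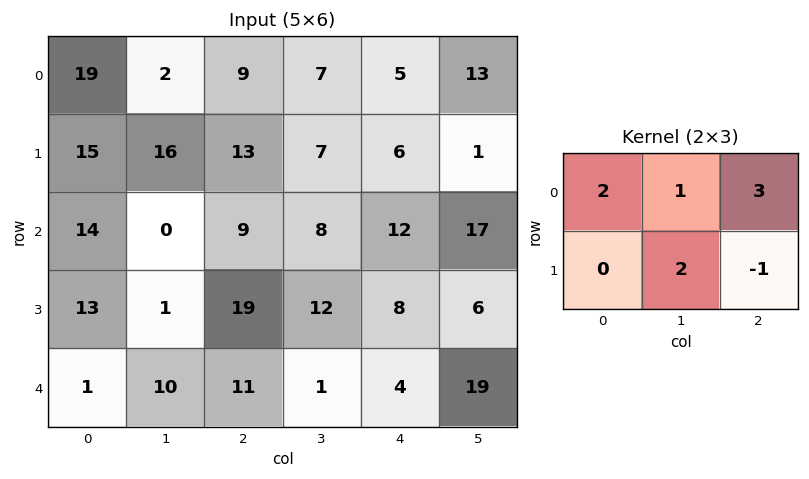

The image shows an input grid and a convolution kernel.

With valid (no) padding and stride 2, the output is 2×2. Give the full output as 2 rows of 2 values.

86 48
38 78

Output[0,0]: The receptive field on the input at this output position is [19 2 9 / 15 16 13]. Elementwise product with the kernel and sum: 19·2 + 2·1 + 9·3 + 16·2 + 13·-1.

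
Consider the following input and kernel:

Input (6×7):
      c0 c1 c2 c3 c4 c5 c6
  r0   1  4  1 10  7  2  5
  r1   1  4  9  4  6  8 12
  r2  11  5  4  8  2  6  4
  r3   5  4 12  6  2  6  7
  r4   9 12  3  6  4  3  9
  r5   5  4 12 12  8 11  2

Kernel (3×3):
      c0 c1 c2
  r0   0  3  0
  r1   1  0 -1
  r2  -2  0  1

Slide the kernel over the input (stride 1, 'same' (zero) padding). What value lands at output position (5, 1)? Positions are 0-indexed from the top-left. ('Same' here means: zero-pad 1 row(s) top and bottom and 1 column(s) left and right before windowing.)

The receptive field on the zero-padded input at this output position is [9 12 3 / 5 4 12 / 0 0 0]. Elementwise product with the kernel and sum: 12·3 + 5·1 + 12·-1 + 0·-2 + 0·1.

29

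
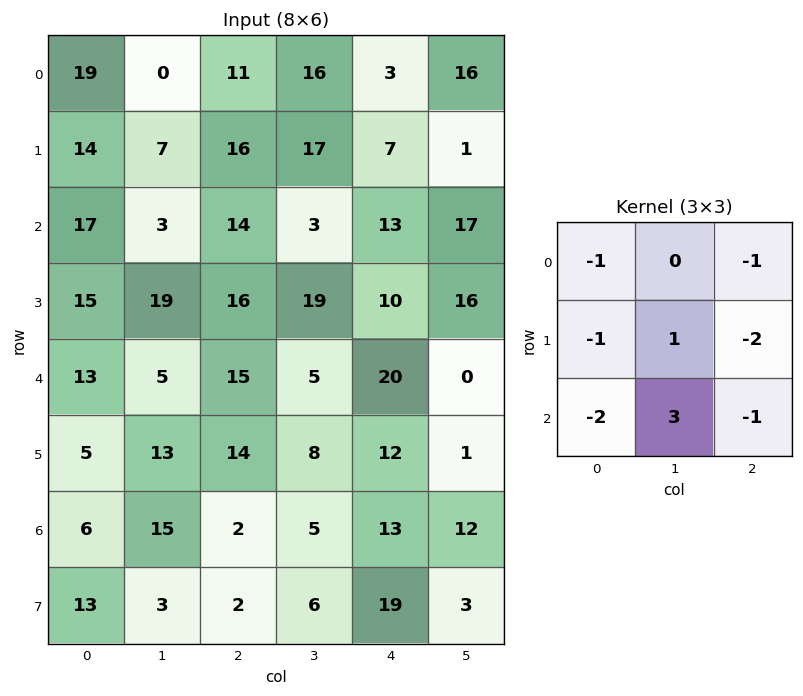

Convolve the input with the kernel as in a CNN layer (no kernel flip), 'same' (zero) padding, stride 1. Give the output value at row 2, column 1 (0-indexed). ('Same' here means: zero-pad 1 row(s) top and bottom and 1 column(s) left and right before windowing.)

The receptive field on the zero-padded input at this output position is [14 7 16 / 17 3 14 / 15 19 16]. Elementwise product with the kernel and sum: 14·-1 + 16·-1 + 17·-1 + 3·1 + 14·-2 + 15·-2 + 19·3 + 16·-1.

-61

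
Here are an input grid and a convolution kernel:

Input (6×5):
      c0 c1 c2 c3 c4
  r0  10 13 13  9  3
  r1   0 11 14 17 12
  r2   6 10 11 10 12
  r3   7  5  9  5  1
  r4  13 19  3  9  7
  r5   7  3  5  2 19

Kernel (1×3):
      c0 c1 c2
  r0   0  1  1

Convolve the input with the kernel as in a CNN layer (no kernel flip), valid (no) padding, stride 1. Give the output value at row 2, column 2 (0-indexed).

The receptive field on the input at this output position is [11 10 12]. Elementwise product with the kernel and sum: 10·1 + 12·1.

22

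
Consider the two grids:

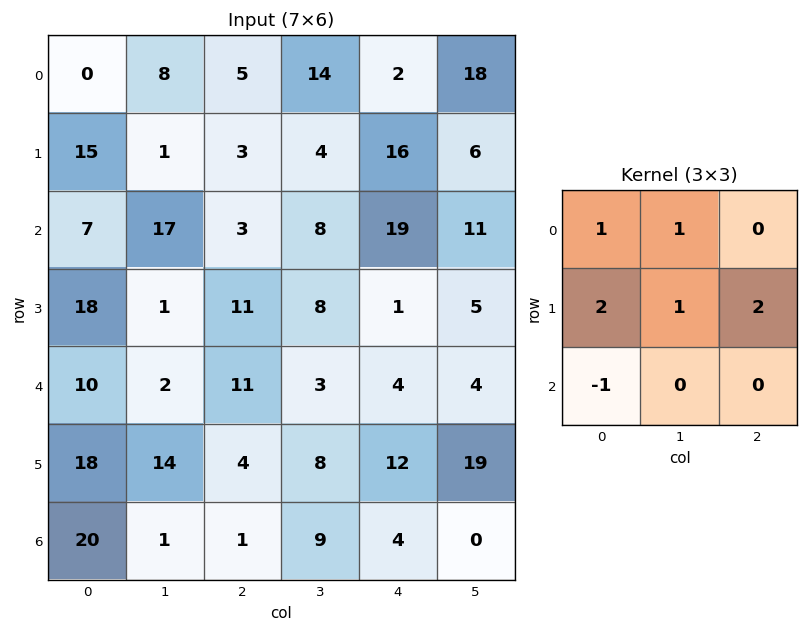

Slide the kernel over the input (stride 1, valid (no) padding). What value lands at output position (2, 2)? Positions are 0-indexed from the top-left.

32

The receptive field on the input at this output position is [3 8 19 / 11 8 1 / 11 3 4]. Elementwise product with the kernel and sum: 3·1 + 8·1 + 11·2 + 8·1 + 1·2 + 11·-1.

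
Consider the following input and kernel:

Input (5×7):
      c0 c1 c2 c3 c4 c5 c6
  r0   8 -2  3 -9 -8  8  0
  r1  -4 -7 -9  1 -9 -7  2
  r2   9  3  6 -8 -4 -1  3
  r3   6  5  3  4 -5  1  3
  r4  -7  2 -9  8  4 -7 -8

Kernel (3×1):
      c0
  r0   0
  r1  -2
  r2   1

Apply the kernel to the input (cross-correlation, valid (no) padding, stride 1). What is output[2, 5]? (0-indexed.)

The receptive field on the input at this output position is [-1 / 1 / -7]. Elementwise product with the kernel and sum: 1·-2 + -7·1.

-9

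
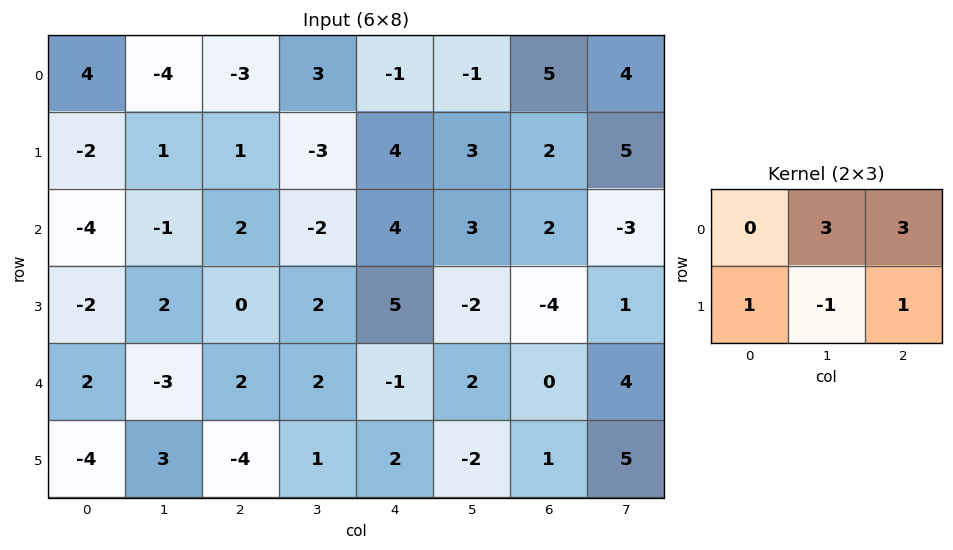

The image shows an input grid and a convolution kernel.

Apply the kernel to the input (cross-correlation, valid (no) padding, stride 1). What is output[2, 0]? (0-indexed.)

-1

The receptive field on the input at this output position is [-4 -1 2 / -2 2 0]. Elementwise product with the kernel and sum: -1·3 + 2·3 + -2·1 + 2·-1 + 0·1.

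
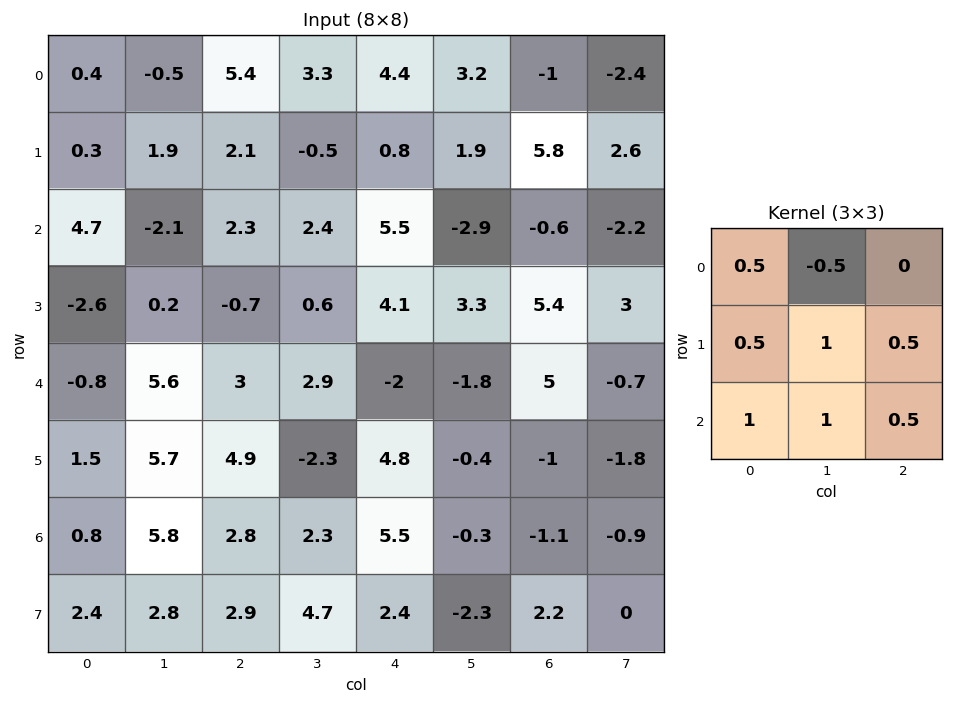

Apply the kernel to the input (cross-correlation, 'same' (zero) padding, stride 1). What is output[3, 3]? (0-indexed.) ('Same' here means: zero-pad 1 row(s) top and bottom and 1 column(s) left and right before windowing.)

7.15

The receptive field on the zero-padded input at this output position is [2.3 2.4 5.5 / -0.7 0.6 4.1 / 3 2.9 -2]. Elementwise product with the kernel and sum: 2.3·0.5 + 2.4·-0.5 + -0.7·0.5 + 0.6·1 + 4.1·0.5 + 3·1 + 2.9·1 + -2·0.5.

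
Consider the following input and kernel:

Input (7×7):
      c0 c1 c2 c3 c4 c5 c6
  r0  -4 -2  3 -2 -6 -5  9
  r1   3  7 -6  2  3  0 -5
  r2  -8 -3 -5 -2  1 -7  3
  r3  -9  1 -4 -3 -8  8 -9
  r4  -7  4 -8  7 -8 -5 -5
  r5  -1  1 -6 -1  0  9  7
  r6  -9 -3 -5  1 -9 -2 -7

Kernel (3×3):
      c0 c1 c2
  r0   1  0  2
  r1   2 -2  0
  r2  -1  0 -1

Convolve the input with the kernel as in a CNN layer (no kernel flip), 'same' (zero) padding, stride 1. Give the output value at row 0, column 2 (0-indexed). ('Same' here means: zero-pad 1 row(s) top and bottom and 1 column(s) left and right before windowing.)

-19

The receptive field on the zero-padded input at this output position is [0 0 0 / -2 3 -2 / 7 -6 2]. Elementwise product with the kernel and sum: 0·1 + 0·2 + -2·2 + 3·-2 + 7·-1 + 2·-1.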